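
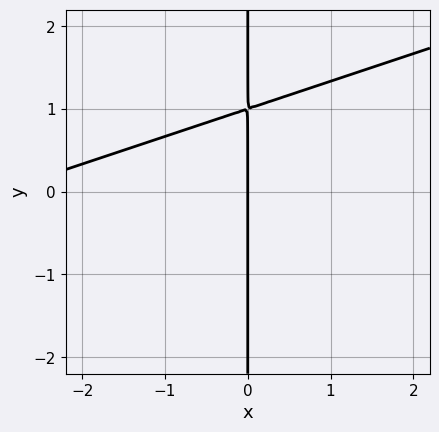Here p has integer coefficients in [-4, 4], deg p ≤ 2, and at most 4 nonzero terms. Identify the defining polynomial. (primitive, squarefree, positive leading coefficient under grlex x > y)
x^2 - 3*x*y + 3*x

(a) Degree: a generic line meets the curve in up to 2 points, so deg p = 2.
(b) Observable constraints: the visible y-axis segment lies entirely on the curve; it crosses the x-axis at the gridline x = 0.
(c) The integer polynomial consistent with all of this is the stated p.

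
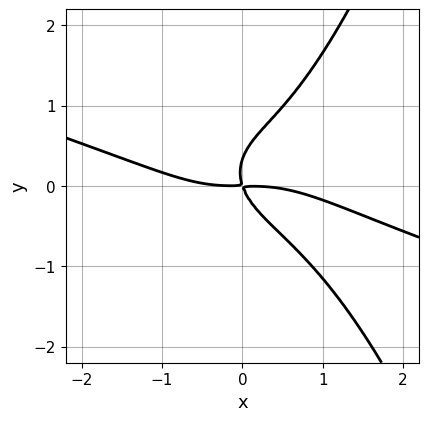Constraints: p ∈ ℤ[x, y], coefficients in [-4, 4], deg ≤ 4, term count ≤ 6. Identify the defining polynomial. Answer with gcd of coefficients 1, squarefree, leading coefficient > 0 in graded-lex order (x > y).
Degree: a generic line meets the curve in up to 4 points, so deg p = 4.
Matching integer coefficients to the picture gives p.

x^4 + 3*x^3*y - 3*y^3 + 3*x*y + y^2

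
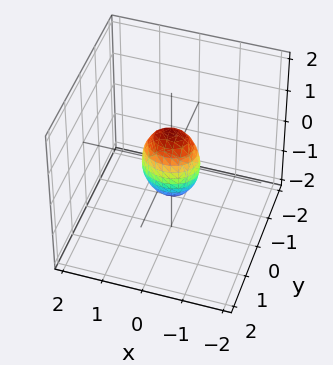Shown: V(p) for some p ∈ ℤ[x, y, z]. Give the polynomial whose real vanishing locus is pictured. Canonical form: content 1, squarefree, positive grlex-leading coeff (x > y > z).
2*x^2 + 3*y^2 + z^2 - 1

First, degree: bounded and convex; a quadric, so deg p = 2.
Then, symmetries: mirror symmetry x ↦ −x ⇒ only even powers of x; the z ↦ −z reflection is a symmetry, so z appears only in even powers; the y ↦ −y reflection is a symmetry, so y appears only in even powers.
Next, reading off the gridlines: the z-axis gridline crossings are at z ∈ {-1, 1}.
Finally, the integer polynomial consistent with all of this is the stated p.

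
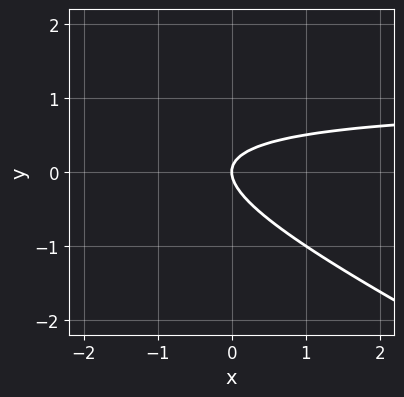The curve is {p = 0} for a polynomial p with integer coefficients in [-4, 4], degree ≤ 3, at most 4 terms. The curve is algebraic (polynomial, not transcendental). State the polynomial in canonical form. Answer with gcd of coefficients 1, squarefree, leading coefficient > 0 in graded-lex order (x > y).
First, deg p = 2.
Then, from the axis intercepts and sections: one y-axis crossing is at y = 0; it meets the x-axis at x = 0 (among the integer gridlines).
Finally, solving for integer coefficients yields p as stated.

x*y + 2*y^2 - x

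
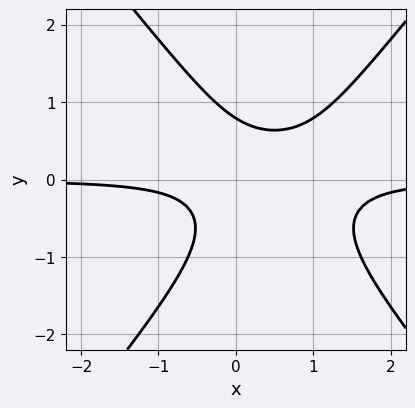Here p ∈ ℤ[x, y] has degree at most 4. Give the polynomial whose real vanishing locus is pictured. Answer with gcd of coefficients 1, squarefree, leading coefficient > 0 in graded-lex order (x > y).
3*x^2*y - 2*y^3 - 3*x*y + 1

First, the degree is 3 — no degree-2 curve has this shape.
Then, against the integer gridlines: no x-intercept at any integer in the box.
Finally, fitting integer coefficients to these (and the overall shape) gives p.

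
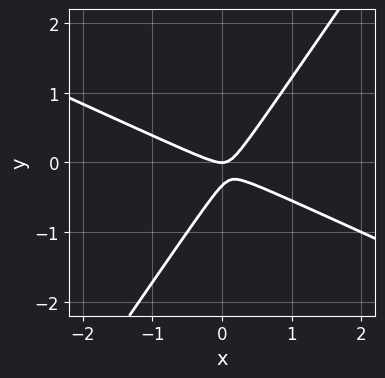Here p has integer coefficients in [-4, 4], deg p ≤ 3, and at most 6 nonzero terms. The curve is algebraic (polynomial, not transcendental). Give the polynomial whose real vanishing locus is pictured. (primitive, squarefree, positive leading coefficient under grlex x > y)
(a) The degree is 2 — no degree-1 curve has this shape.
(b) Checking where it meets the axes: one y-axis crossing is at y = 0; it crosses the x-axis at the gridline x = 0.
(c) Solving for integer coefficients yields p as stated.

2*x^2 + 3*x*y - 3*y^2 - y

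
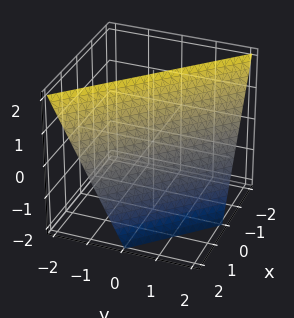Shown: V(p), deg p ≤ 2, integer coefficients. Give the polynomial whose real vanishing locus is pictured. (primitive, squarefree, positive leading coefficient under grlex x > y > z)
(a) The degree is 1 — the surface is flat (a plane).
(b) Reading off the gridlines: it crosses the x-axis at the gridline x = 1; it meets the y-axis at y = 1 (among the integer gridlines).
(c) These observations pin down the coefficients.

2*x + 2*y + z - 2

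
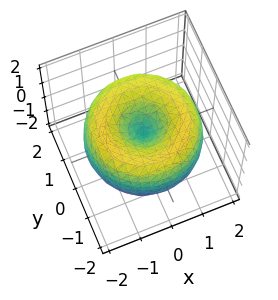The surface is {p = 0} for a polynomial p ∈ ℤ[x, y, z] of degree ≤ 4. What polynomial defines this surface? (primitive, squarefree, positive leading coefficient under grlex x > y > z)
First, deg p = 4.
Next, by symmetry, the z-axis is an axis of rotation, so x and y enter only as x² + y².
Then, observable constraints: one x-axis crossing is at x = 0; it meets the z-axis at z = 0 (among the integer gridlines); it crosses the y-axis at the gridline y = 0; a circular section at z = -1 has radius exactly 1.
Finally, solving for integer coefficients yields p as stated.

x^4 + 2*x^2*y^2 + y^4 - 3*x^2 - 3*y^2 + 2*z^2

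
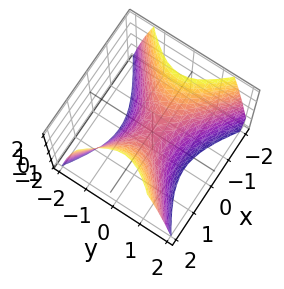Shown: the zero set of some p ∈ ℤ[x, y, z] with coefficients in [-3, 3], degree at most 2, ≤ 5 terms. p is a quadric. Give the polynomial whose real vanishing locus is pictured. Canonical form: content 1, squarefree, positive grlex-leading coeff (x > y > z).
First, the degree is 2 — a saddle surface; a quadric.
Then, symmetries: it's symmetric under y → −y, forcing even powers of y; it's symmetric under x → −x, forcing even powers of x.
Then, from the axis intercepts and sections: it meets the x-axis at x = 0 (among the integer gridlines); it crosses the y-axis at the gridline y = 0; it crosses the z-axis at the gridline z = 0.
Finally, the integer polynomial consistent with all of this is the stated p.

2*x^2 - 3*y^2 - 2*z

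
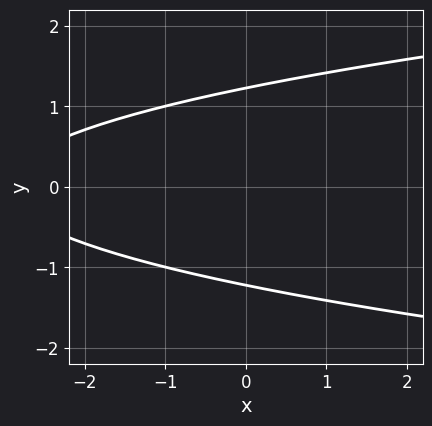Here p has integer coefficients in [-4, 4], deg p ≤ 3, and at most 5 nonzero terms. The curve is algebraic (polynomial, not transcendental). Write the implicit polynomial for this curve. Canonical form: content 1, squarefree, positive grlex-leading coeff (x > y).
(a) The degree is 2 — the shape is more complex than any degree-1 curve.
(b) Symmetries: it's symmetric under y → −y, forcing even powers of y.
(c) Reading off the gridlines: no x-intercept at any integer in the box.
(d) Putting this together gives p.

2*y^2 - x - 3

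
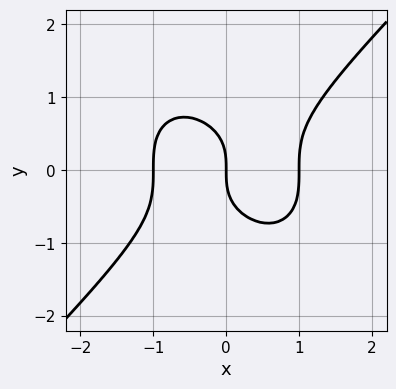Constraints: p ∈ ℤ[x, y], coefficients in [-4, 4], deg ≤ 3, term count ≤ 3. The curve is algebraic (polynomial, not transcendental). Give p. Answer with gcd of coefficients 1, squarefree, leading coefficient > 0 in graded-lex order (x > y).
x^3 - y^3 - x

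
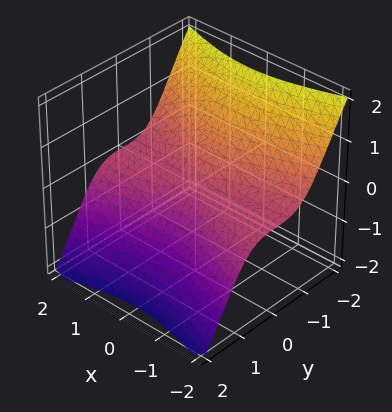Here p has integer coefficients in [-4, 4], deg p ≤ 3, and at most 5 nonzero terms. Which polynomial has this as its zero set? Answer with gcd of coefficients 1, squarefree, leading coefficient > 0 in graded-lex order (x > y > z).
First, the degree is 3 — the shape is more complex than any degree-2 surface.
Next, checking where it meets the axes: every point of the x-axis in the box is on the surface; one y-axis crossing is at y = 0; one z-axis crossing is at z = 0.
Finally, these observations pin down the coefficients.

x^2*z + 2*y^3 + z^3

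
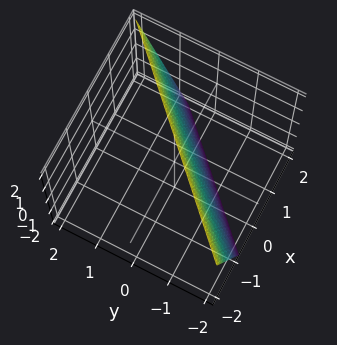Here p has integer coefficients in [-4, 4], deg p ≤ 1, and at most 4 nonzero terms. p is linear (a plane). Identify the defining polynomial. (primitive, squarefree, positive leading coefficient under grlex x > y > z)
3*x - 3*y + z - 2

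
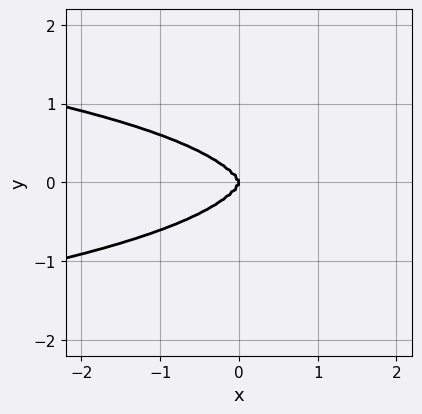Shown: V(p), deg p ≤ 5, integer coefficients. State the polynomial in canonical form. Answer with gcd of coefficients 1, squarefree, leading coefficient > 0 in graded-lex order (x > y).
First, the degree is 4 — no degree-3 curve has this shape.
Then, symmetries: the y ↦ −y reflection is a symmetry, so y appears only in even powers.
Then, reading off the gridlines: one y-axis crossing is at y = 0; it crosses the x-axis at the gridline x = 0.
Finally, putting this together gives p.

2*x^2*y^2 + 2*y^4 + x^3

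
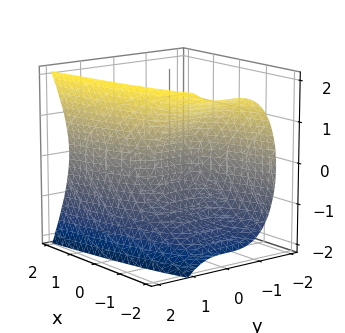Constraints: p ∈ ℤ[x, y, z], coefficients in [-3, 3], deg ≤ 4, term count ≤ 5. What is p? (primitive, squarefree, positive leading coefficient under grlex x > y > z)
2*y^3 - 2*z^2 - 3*x

First, the degree is 3 — a generic line meets the surface in up to 3 points.
Then, from the visible intercepts: it crosses the z-axis at the gridline z = 0; it meets the y-axis at y = 0 (among the integer gridlines).
Finally, together with the visible shape, these determine p as stated.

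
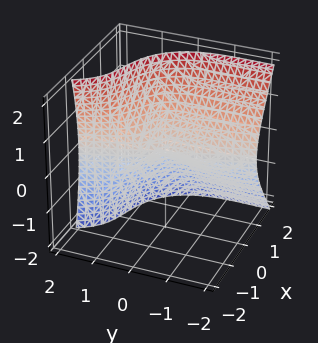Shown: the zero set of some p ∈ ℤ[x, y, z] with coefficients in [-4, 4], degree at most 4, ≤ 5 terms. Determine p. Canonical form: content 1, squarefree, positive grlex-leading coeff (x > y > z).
3*x^3 + 3*x*y^2 + y^3 + 2*y*z^2 - 3*z^2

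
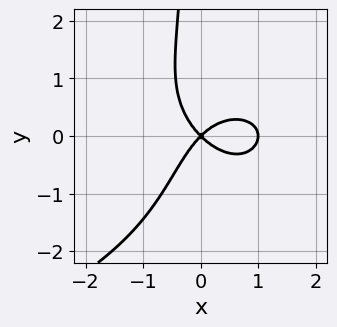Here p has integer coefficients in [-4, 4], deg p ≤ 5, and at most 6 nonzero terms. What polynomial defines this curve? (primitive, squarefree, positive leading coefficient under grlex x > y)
2*x*y^3 + 3*x^3 + 3*x*y^2 - 3*x^2 + 3*y^2

Degree: a generic line meets the curve in up to 4 points, so deg p = 4.
Checking where it meets the axes: the x-axis gridline crossings are at x ∈ {0, 1}; it meets the y-axis at y = 0 (among the integer gridlines).
These observations pin down the coefficients.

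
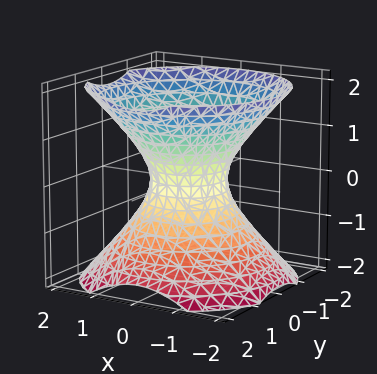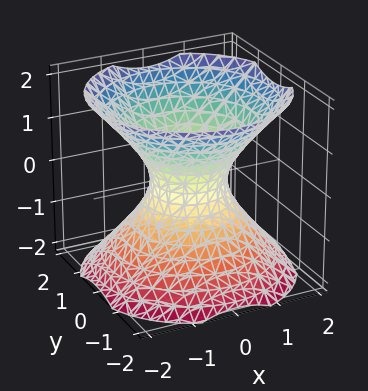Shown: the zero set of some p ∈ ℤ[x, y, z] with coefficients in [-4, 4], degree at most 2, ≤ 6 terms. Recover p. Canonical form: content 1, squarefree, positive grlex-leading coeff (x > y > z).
(a) deg p = 2. An hourglass — one-sheet hyperboloid; a quadric.
(b) Symmetry: every cross-section ⟂ z is a circle, so x, y appear only via x² + y²; the z ↦ −z reflection is a symmetry, so z appears only in even powers.
(c) Against the integer gridlines: the surface avoids every integer z-axis point in the box; a circular section at z = -1 has radius between 1 and 2.
(d) The integer polynomial consistent with all of this is the stated p.

3*x^2 + 3*y^2 - 3*z^2 - 2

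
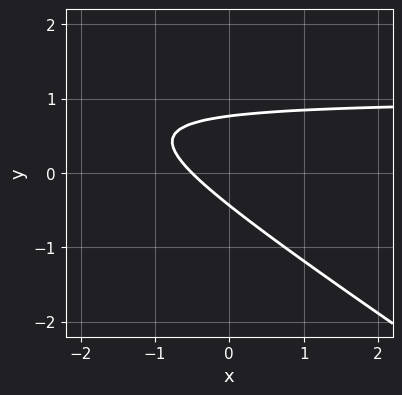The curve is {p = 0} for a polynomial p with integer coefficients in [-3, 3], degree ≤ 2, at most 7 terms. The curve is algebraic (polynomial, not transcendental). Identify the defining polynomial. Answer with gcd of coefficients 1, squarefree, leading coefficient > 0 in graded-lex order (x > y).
2*x*y + 3*y^2 - 2*x - y - 1

First, deg p = 2.
Finally, matching integer coefficients to the picture gives p.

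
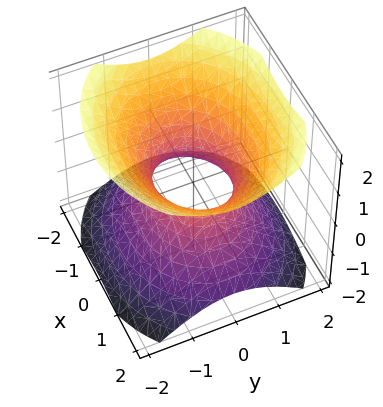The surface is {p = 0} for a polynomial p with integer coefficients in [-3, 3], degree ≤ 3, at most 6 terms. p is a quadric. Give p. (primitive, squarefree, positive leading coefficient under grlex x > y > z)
2*x^2 + 3*y^2 - 3*z^2 - 2

First, deg p = 2.
Then, symmetries: it's symmetric under z → −z, forcing even powers of z; mirror symmetry x ↦ −x ⇒ only even powers of x; the y ↦ −y reflection is a symmetry, so y appears only in even powers.
Next, from the visible intercepts: the x-axis gridline crossings are at x ∈ {-1, 1}; no z-intercept at any integer in the box.
Finally, together with the visible shape, these determine p as stated.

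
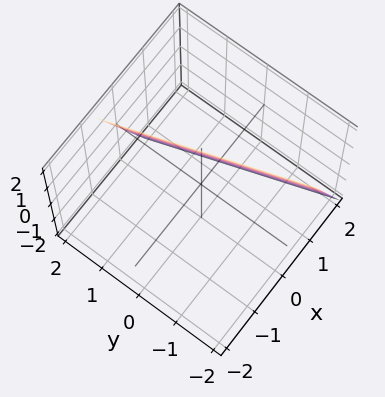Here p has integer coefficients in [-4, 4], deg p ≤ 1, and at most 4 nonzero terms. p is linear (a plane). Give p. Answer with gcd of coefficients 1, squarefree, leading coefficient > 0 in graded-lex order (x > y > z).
3*x + y + z - 2

First, deg p = 1. The surface is flat (a plane).
Next, from the axis intercepts and sections: it crosses the y-axis at the gridline y = 2; it meets the z-axis at z = 2 (among the integer gridlines).
Finally, these observations pin down the coefficients.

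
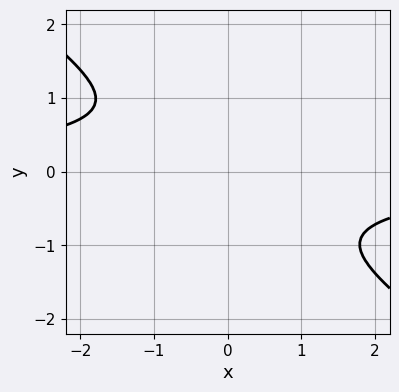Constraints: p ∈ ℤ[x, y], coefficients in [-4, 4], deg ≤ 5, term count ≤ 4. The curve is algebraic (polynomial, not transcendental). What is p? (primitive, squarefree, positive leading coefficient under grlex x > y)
deg p = 4. The shape is more complex than any degree-3 curve.
Reading off the gridlines: the curve avoids every integer x-axis point in the box; it misses every integer gridline on the y-axis.
Solving for integer coefficients yields p as stated.

x^2*y^2 - x*y^3 - 3*y^4 - 2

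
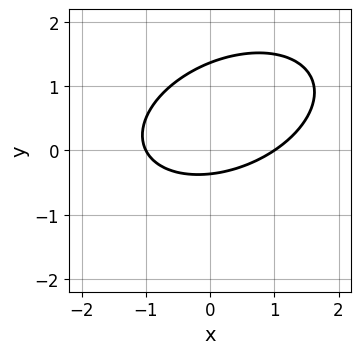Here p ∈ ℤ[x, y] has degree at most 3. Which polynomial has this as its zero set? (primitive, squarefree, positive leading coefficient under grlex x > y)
x^2 - x*y + 2*y^2 - 2*y - 1

(a) deg p = 2. The shape is more complex than any degree-1 curve.
(b) Against the integer gridlines: among the integer gridlines, it crosses the x-axis at x ∈ {-1, 1}.
(c) Solving for integer coefficients yields p as stated.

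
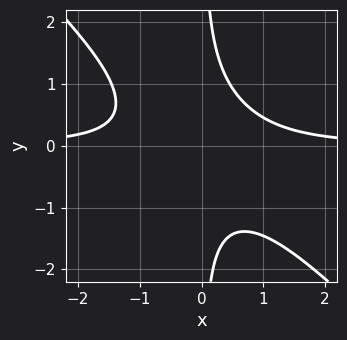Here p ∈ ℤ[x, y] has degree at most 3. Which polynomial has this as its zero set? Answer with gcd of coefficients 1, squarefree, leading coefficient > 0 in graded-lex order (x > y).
3*x^2*y + 3*x*y^2 - 2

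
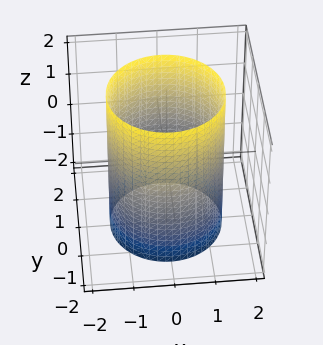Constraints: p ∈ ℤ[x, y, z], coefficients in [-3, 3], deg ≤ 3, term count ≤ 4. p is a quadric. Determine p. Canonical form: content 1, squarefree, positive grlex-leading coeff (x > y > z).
1. Degree: constant cross-section along one axis; a quadric, so deg p = 2.
2. By symmetry, the z-axis is an axis of rotation, so x and y enter only as x² + y²; mirror symmetry z ↦ −z ⇒ only even powers of z.
3. From the visible intercepts: no z-intercept at any integer in the box; a circular section at z = -1 has radius between 1 and 2.
4. Putting this together gives p.

x^2 + y^2 - 2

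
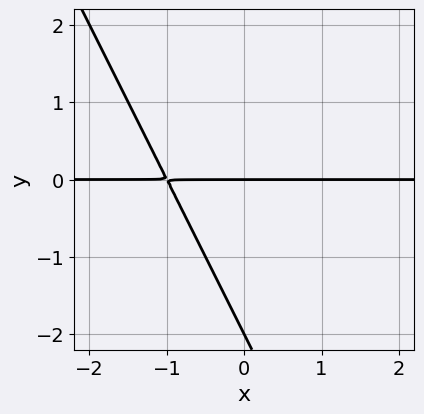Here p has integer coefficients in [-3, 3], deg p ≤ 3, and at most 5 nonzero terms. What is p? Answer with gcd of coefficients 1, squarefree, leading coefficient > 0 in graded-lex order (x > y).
1. deg p = 2.
2. Reading off the gridlines: the visible x-axis segment lies entirely on the curve; the y-axis gridline crossings are at y ∈ {-2, 0}.
3. Solving for integer coefficients yields p as stated.

2*x*y + y^2 + 2*y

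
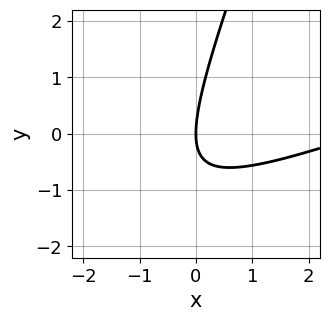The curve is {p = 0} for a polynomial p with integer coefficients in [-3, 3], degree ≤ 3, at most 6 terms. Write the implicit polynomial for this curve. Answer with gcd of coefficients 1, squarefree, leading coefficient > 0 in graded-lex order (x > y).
1. deg p = 2.
2. From the axis intercepts and sections: it crosses the x-axis at the gridline x = 0; it meets the y-axis at y = 0 (among the integer gridlines).
3. These observations pin down the coefficients.

x^2 - 3*x*y + y^2 - 3*x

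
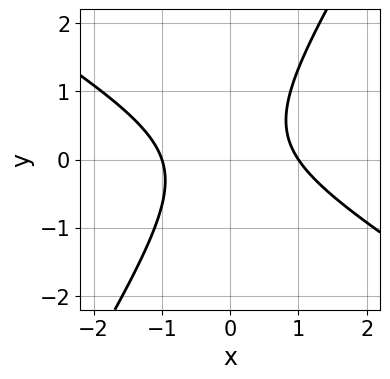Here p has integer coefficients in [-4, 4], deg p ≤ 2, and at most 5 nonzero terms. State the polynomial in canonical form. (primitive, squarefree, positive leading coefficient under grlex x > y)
deg p = 2. No degree-1 curve has this shape.
Reading off the gridlines: among the integer gridlines, it crosses the x-axis at x ∈ {-1, 1}; no y-intercept at any integer in the box.
Matching integer coefficients to the picture gives p.

3*x^2 + 3*x*y - 3*y^2 + y - 3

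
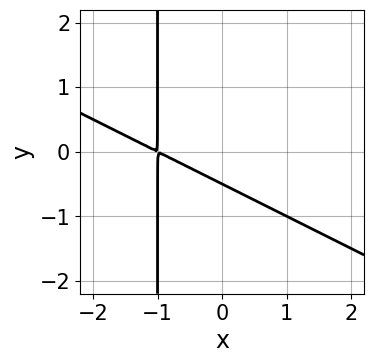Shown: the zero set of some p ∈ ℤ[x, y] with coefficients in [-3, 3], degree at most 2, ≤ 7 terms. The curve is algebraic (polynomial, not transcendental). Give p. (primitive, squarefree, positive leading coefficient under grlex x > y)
x^2 + 2*x*y + 2*x + 2*y + 1

deg p = 2. No degree-1 curve has this shape.
The integer polynomial consistent with all of this is the stated p.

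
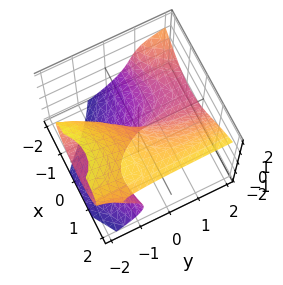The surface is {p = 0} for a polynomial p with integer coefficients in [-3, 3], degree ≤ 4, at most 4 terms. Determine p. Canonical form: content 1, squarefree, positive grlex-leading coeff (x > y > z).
(a) Degree: no degree-2 surface has this shape, so deg p = 3.
(b) From the axis intercepts and sections: one z-axis crossing is at z = 0; the visible y-axis segment lies entirely on the surface; it meets the x-axis at x = 0 (among the integer gridlines).
(c) Assembling these constraints gives the stated polynomial.

x^2*y - z^3 - 2*y*z + 2*x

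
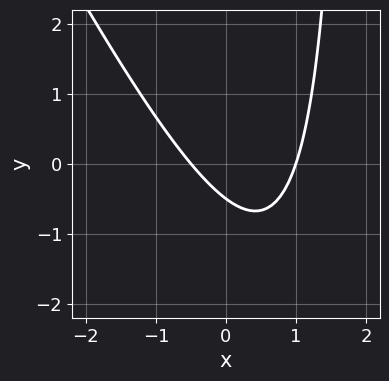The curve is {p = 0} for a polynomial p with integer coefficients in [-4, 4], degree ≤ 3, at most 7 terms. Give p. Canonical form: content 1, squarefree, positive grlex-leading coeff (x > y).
The degree is 2 — no degree-1 curve has this shape.
Checking where it meets the axes: it crosses the x-axis at the gridline x = 1.
Putting this together gives p.

2*x^2 + x*y - x - 2*y - 1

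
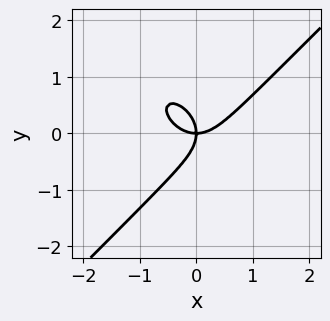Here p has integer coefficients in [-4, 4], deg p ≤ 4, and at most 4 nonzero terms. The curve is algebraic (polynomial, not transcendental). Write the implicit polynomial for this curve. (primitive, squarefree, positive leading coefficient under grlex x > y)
x^3 - y^3 - x*y

First, the degree is 3 — no degree-2 curve has this shape.
Then, reading off the gridlines: it meets the x-axis at x = 0 (among the integer gridlines); one y-axis crossing is at y = 0.
Finally, assembling these constraints gives the stated polynomial.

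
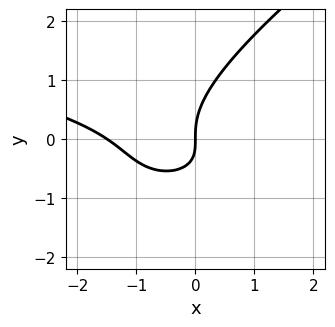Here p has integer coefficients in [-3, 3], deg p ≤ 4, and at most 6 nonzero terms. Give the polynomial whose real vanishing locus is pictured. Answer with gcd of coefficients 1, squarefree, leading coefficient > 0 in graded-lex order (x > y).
First, degree: the shape is more complex than any degree-2 curve, so deg p = 3.
Then, reading off the gridlines: one x-axis crossing is at x = 0; it meets the y-axis at y = 0 (among the integer gridlines).
Finally, putting this together gives p.

2*x*y^2 - 3*y^3 + 2*x^2 + 3*x*y + 3*x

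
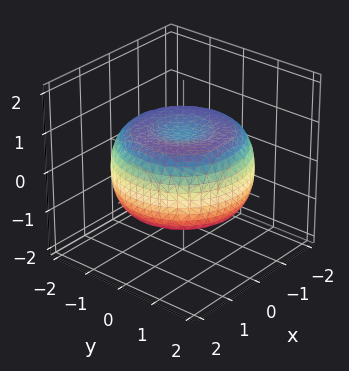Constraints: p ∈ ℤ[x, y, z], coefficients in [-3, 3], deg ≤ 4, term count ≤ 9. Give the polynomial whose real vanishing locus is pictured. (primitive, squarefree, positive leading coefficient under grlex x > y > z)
(a) The degree is 4 — a generic line meets the surface in up to 4 points.
(b) Symmetries: rotational symmetry about the z-axis ⇒ p depends on x, y only through x² + y².
(c) From the axis intercepts and sections: a circular section at z = -1 has radius exactly 1.
(d) Matching integer coefficients to the picture gives p.

x^4 + 2*x^2*y^2 + y^4 - 2*x^2 - 2*y^2 + 3*z^2 - 2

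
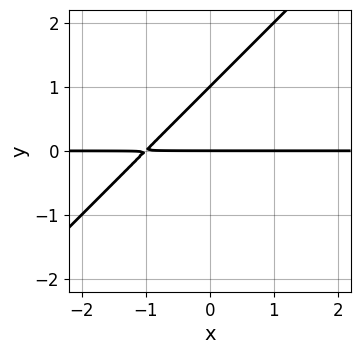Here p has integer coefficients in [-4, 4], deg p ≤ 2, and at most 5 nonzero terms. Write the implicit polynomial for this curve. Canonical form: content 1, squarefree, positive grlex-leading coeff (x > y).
x*y - y^2 + y

First, degree: a generic line meets the curve in up to 2 points, so deg p = 2.
Then, observable constraints: every point of the x-axis in the box is on the curve; among the integer gridlines, it crosses the y-axis at y ∈ {0, 1}.
Finally, assembling these constraints gives the stated polynomial.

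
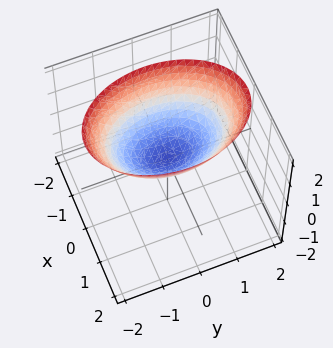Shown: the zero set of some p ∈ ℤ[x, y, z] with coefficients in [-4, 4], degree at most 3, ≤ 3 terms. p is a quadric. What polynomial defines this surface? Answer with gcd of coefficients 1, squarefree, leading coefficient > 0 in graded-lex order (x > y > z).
2*x^2 + y^2 - 2*z

(a) deg p = 2. A single bowl opening along one axis; a quadric.
(b) Symmetries: mirror symmetry y ↦ −y ⇒ only even powers of y; the x ↦ −x reflection is a symmetry, so x appears only in even powers.
(c) Reading off the gridlines: it meets the x-axis at x = 0 (among the integer gridlines); one y-axis crossing is at y = 0; it meets the z-axis at z = 0 (among the integer gridlines).
(d) These observations pin down the coefficients.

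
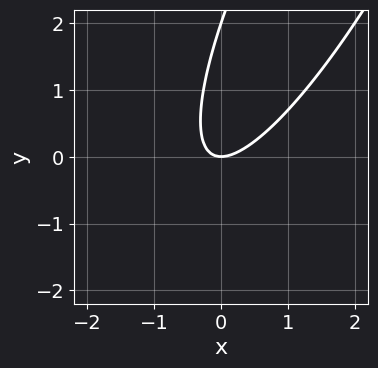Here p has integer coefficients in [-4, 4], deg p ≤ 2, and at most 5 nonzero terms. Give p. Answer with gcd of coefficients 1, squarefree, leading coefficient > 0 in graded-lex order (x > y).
3*x^2 - 3*x*y + y^2 - 2*y

(a) The degree is 2 — a generic line meets the curve in up to 2 points.
(b) Against the integer gridlines: among the integer gridlines, it crosses the y-axis at y ∈ {0, 2}; it meets the x-axis at x = 0 (among the integer gridlines).
(c) Putting this together gives p.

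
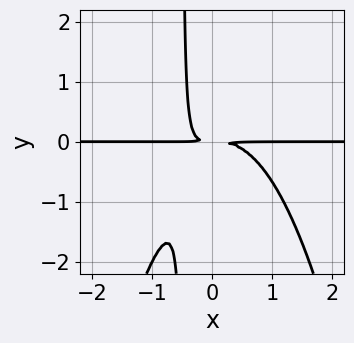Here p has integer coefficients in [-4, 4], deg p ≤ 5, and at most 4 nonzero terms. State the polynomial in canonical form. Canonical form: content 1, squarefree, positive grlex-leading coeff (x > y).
First, degree: a generic line meets the curve in up to 4 points, so deg p = 4.
Next, observable constraints: the visible x-axis segment lies entirely on the curve.
Finally, together with the visible shape, these determine p as stated.

2*x^3*y + 2*x*y^2 + y^2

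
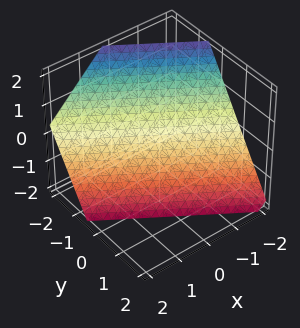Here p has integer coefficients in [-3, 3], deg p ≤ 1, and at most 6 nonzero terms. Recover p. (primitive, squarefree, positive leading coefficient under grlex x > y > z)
First, the degree is 1 — the surface is flat (a plane).
Next, observable constraints: one x-axis crossing is at x = -1; it meets the z-axis at z = -1 (among the integer gridlines).
Finally, these observations pin down the coefficients.

2*x + 3*y + 2*z + 2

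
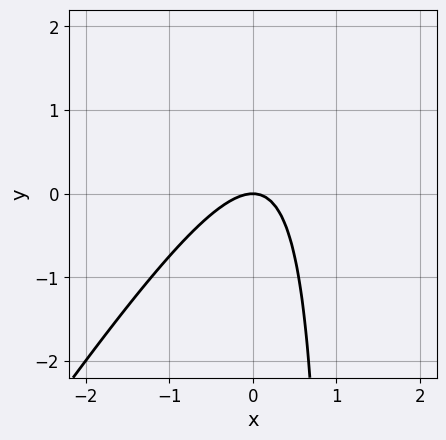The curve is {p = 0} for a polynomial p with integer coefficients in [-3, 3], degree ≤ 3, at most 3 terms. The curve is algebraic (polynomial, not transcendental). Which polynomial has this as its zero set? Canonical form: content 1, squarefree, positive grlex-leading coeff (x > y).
3*x^2 - 2*x*y + 2*y

First, the degree is 2 — no degree-1 curve has this shape.
Next, observable constraints: it crosses the x-axis at the gridline x = 0; one y-axis crossing is at y = 0.
Finally, fitting integer coefficients to these (and the overall shape) gives p.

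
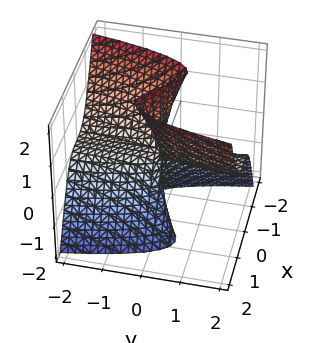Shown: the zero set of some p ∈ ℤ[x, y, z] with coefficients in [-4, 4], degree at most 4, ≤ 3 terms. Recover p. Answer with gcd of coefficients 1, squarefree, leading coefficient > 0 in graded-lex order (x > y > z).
3*x^3 - x*z^2 - 2*y*z

1. deg p = 3.
2. Reading off the gridlines: one x-axis crossing is at x = 0; the visible z-axis segment lies entirely on the surface.
3. Assembling these constraints gives the stated polynomial.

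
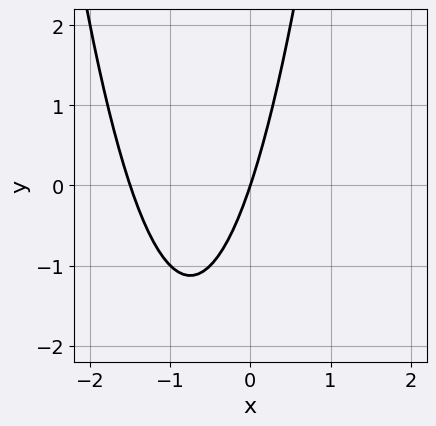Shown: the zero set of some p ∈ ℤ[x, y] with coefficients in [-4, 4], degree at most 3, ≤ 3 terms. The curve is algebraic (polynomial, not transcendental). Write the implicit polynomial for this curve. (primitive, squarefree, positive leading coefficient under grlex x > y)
2*x^2 + 3*x - y

First, the degree is 2 — the shape is more complex than any degree-1 curve.
Then, checking where it meets the axes: one y-axis crossing is at y = 0; it crosses the x-axis at the gridline x = 0.
Finally, fitting integer coefficients to these (and the overall shape) gives p.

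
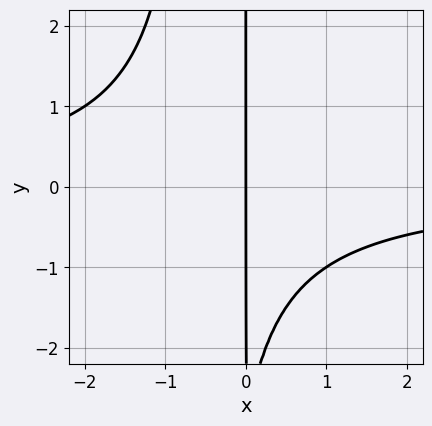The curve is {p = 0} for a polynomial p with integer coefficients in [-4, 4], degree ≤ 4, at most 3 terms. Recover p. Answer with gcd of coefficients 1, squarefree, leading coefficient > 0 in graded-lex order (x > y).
1. The degree is 3 — no degree-2 curve has this shape.
2. From the axis intercepts and sections: every point of the y-axis in the box is on the curve; one x-axis crossing is at x = 0.
3. Assembling these constraints gives the stated polynomial.

2*x^2*y + x*y + 3*x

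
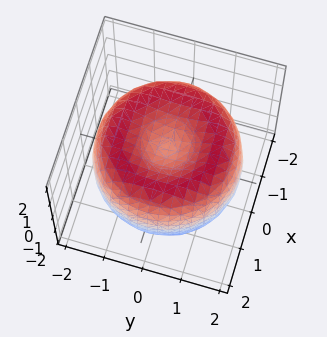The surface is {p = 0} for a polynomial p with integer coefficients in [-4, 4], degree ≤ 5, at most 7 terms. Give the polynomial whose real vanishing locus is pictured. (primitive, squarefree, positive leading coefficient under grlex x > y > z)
deg p = 4. The shape is more complex than any degree-3 surface.
Symmetry: every cross-section ⟂ z is a circle, so x, y appear only via x² + y².
Checking where it meets the axes: a circular section at z = -1 has radius between 0 and 1.
Assembling these constraints gives the stated polynomial.

x^4 + 2*x^2*y^2 + y^4 - 3*x^2 - 3*y^2 + 2*z^2 - 1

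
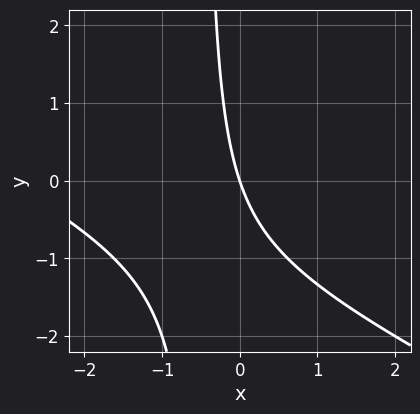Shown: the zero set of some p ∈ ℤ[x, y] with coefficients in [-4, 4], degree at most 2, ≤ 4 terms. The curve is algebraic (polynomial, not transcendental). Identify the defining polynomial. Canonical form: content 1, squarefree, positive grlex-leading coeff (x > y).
(a) The degree is 2 — a generic line meets the curve in up to 2 points.
(b) Observable constraints: it meets the x-axis at x = 0 (among the integer gridlines); it meets the y-axis at y = 0 (among the integer gridlines).
(c) The integer polynomial consistent with all of this is the stated p.

x^2 + 2*x*y + 3*x + y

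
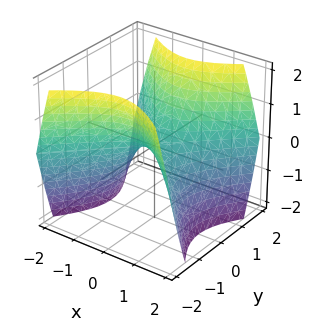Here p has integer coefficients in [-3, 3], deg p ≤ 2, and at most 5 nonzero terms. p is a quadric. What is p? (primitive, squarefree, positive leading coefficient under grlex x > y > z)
Degree: a hyperbolic paraboloid; a quadric, so deg p = 2.
Symmetries: the y ↦ −y reflection is a symmetry, so y appears only in even powers; mirror symmetry x ↦ −x ⇒ only even powers of x.
Observable constraints: one z-axis crossing is at z = 0; it crosses the x-axis at the gridline x = 0; it crosses the y-axis at the gridline y = 0.
Solving for integer coefficients yields p as stated.

x^2 - y^2 + z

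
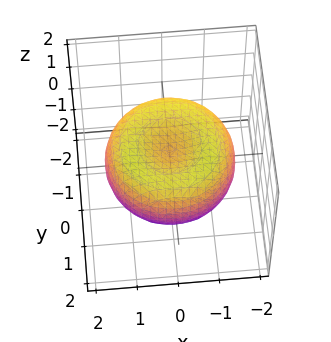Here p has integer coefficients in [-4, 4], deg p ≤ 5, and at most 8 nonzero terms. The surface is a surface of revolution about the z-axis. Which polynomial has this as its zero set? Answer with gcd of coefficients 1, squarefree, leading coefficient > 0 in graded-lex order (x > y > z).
x^4 + 2*x^2*y^2 + y^4 - 2*x^2 - 2*y^2 + 3*z^2 - 1

First, deg p = 4.
Then, symmetries: the surface is invariant under rotation about z: p = q(x² + y², z).
Then, from the visible intercepts: a circular section at z = 0 has radius between 1 and 2.
Finally, assembling these constraints gives the stated polynomial.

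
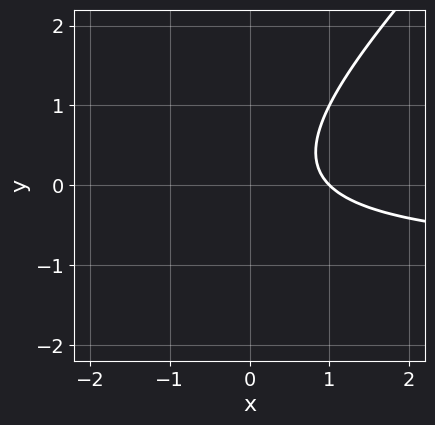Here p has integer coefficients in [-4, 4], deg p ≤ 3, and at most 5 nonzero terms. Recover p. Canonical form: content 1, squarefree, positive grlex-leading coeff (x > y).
1. deg p = 2. No degree-1 curve has this shape.
2. Checking where it meets the axes: no y-intercept at any integer in the box; one x-axis crossing is at x = 1.
3. Fitting integer coefficients to these (and the overall shape) gives p.

x*y - y^2 + x - 1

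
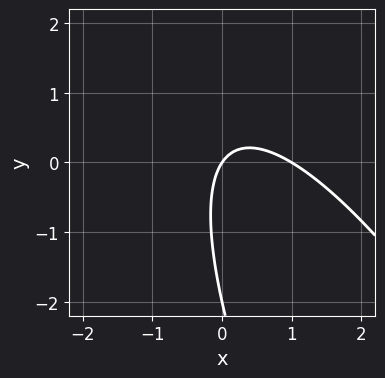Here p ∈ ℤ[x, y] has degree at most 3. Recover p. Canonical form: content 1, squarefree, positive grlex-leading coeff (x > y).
3*x^2 + 3*x*y + y^2 - 3*x + 2*y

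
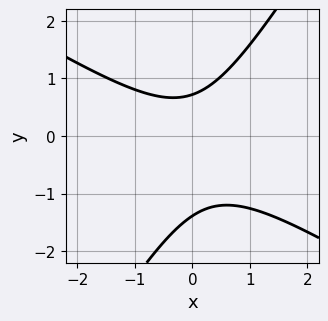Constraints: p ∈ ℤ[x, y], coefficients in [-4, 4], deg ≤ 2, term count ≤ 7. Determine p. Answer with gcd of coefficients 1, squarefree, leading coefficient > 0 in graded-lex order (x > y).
(a) deg p = 2. The shape is more complex than any degree-1 curve.
(b) From the axis intercepts and sections: no x-intercept at any integer in the box.
(c) Together with the visible shape, these determine p as stated.

3*x^2 + 3*x*y - 3*y^2 - 2*y + 3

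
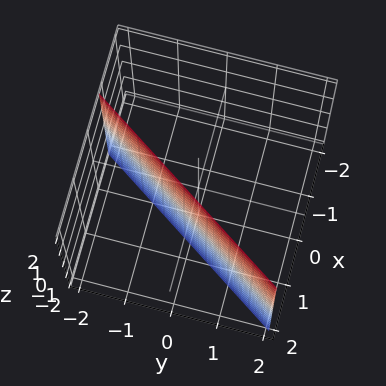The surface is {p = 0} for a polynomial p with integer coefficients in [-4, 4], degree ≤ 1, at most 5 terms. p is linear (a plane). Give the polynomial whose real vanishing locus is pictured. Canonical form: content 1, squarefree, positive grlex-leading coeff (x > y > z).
3*x - 2*y - 2

(a) The degree is 1 — every cross-section is a straight line — this is a plane.
(b) From the visible intercepts: it misses every integer gridline on the z-axis; it meets the y-axis at y = -1 (among the integer gridlines).
(c) The integer polynomial consistent with all of this is the stated p.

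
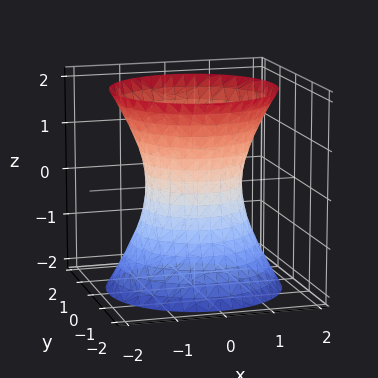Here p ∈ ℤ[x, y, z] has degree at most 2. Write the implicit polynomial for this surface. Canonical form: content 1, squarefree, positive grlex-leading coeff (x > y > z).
2*x^2 + 2*y^2 - z^2 - 2

Degree: a generic line meets the surface in up to 2 points, so deg p = 2.
By symmetry, the z-axis is an axis of rotation, so x and y enter only as x² + y².
Against the integer gridlines: a circular section at z = 0 has radius exactly 1; the y-axis gridline crossings are at y ∈ {-1, 1}.
Matching integer coefficients to the picture gives p. Check: (-1, 0, 0) on the x-axis lies on the surface, and p(-1, 0, 0) = 0. ✓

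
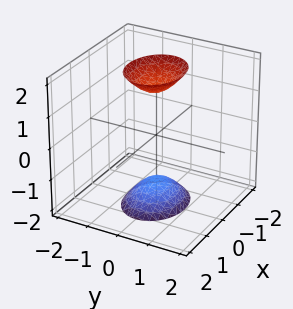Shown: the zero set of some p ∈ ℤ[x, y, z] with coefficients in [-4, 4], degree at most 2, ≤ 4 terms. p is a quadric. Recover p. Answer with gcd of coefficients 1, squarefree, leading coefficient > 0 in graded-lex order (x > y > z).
1. I count 2 distinct pieces. Treating them together as one polynomial.
2. deg p = 2. Two sheets facing apart; a quadric.
3. Symmetries: it's symmetric under z → −z, forcing even powers of z; it's symmetric under y → −y, forcing even powers of y; the x ↦ −x reflection is a symmetry, so x appears only in even powers.
4. Observable constraints: the surface avoids every integer y-axis point in the box; no x-intercept at any integer in the box.
5. The integer polynomial consistent with all of this is the stated p.

2*x^2 + 3*y^2 - z^2 + 2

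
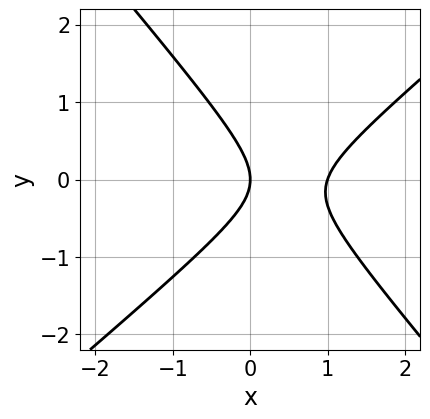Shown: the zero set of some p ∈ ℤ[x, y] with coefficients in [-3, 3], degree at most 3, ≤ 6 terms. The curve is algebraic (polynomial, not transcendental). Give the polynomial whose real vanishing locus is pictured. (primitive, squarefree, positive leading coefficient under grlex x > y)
The degree is 2 — the shape is more complex than any degree-1 curve.
From the visible intercepts: it crosses the y-axis at the gridline y = 0; the x-axis gridline crossings are at x ∈ {0, 1}.
Assembling these constraints gives the stated polynomial.

3*x^2 - x*y - 3*y^2 - 3*x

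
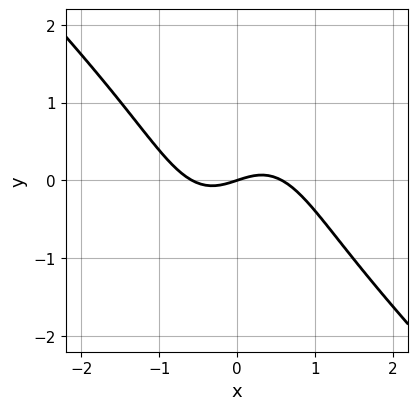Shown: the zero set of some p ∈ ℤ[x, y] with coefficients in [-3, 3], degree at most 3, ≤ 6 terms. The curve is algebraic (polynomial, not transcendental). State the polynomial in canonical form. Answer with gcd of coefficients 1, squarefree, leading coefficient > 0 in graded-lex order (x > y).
1. Degree: the shape is more complex than any degree-2 curve, so deg p = 3.
2. From the visible intercepts: it meets the y-axis at y = 0 (among the integer gridlines); it meets the x-axis at x = 0 (among the integer gridlines).
3. These observations pin down the coefficients.

3*x^3 + 2*x^2*y + y^3 - x + 3*y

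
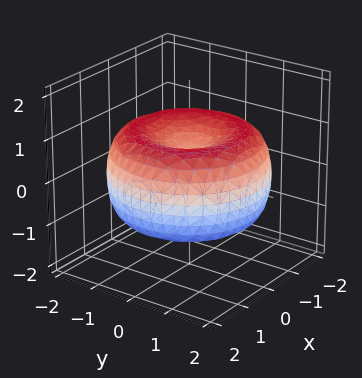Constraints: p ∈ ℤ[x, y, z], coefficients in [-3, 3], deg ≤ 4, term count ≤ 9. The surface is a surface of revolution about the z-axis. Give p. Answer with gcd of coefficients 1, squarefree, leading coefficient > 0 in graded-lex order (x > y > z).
x^4 + 2*x^2*y^2 + y^4 - 3*x^2 - 3*y^2 + 3*z^2 - 1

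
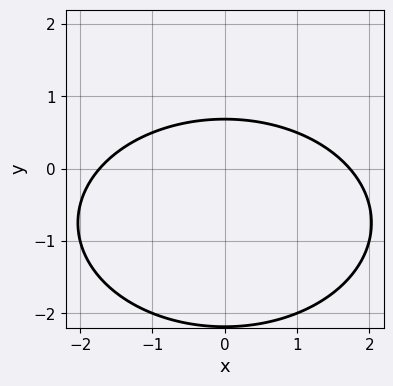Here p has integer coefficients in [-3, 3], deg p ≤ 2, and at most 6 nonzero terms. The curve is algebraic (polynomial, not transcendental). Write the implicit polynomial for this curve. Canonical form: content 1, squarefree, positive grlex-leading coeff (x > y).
x^2 + 2*y^2 + 3*y - 3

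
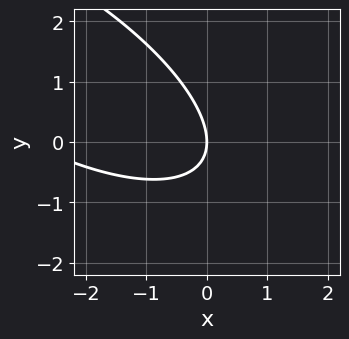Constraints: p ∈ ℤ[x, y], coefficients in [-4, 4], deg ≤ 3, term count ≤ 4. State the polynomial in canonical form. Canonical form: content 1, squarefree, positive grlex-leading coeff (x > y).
x^2 + 2*x*y + 2*y^2 + 3*x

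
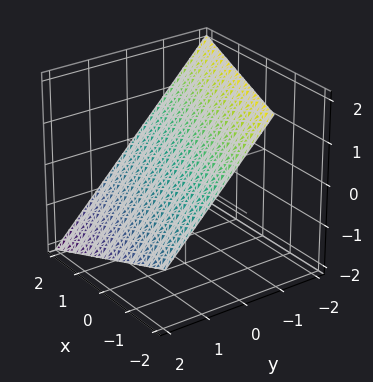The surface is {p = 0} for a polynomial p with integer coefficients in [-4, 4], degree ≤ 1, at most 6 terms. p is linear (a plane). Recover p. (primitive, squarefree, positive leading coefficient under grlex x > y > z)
x + 3*y + 3*z - 2

Degree: the surface is flat (a plane), so deg p = 1.
Reading off the gridlines: it meets the x-axis at x = 2 (among the integer gridlines).
These observations pin down the coefficients.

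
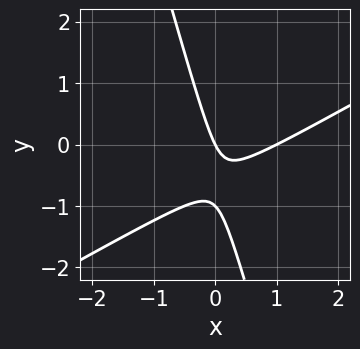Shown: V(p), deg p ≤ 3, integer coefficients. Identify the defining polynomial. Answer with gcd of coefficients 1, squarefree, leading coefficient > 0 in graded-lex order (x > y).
2*x^2 - 3*x*y - y^2 - 2*x - y

(a) Degree: the shape is more complex than any degree-1 curve, so deg p = 2.
(b) From the visible intercepts: the y-axis gridline crossings are at y ∈ {-1, 0}; among the integer gridlines, it crosses the x-axis at x ∈ {0, 1}.
(c) Together with the visible shape, these determine p as stated.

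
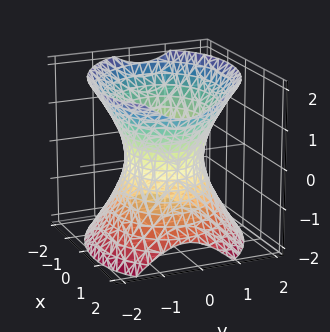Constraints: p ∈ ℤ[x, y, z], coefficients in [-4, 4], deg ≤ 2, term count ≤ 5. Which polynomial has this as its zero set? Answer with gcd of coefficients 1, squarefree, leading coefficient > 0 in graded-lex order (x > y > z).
First, the degree is 2 — the shape is more complex than any degree-1 surface.
Next, observable constraints: among the integer gridlines, it crosses the y-axis at y ∈ {-1, 1}; the surface avoids every integer z-axis point in the box.
Finally, these observations pin down the coefficients.

2*x^2 + x*y + 3*y^2 - 2*z^2 - 3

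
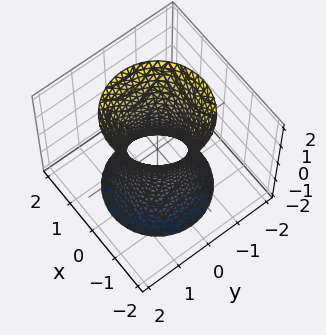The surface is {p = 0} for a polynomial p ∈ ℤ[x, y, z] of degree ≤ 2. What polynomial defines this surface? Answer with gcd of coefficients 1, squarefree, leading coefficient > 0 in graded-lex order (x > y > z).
1. The degree is 2 — the shape is more complex than any degree-1 surface.
2. Symmetries: the surface is invariant under rotation about z: p = q(x² + y², z).
3. Against the integer gridlines: a circular section at z = 0 has radius between 0 and 1; the surface avoids every integer z-axis point in the box.
4. Assembling these constraints gives the stated polynomial.

3*x^2 + 3*y^2 - z^2 - 2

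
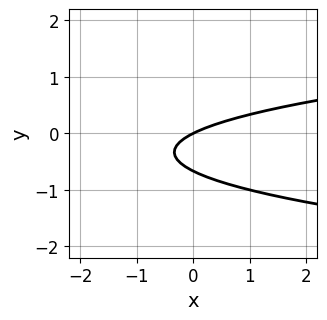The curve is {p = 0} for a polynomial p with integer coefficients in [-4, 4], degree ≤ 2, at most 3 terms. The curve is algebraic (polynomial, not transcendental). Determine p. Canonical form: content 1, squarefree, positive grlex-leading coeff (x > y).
3*y^2 - x + 2*y

First, degree: no degree-1 curve has this shape, so deg p = 2.
Next, observable constraints: one y-axis crossing is at y = 0; one x-axis crossing is at x = 0.
Finally, these observations pin down the coefficients.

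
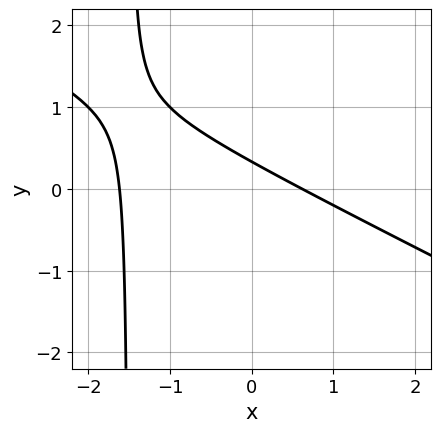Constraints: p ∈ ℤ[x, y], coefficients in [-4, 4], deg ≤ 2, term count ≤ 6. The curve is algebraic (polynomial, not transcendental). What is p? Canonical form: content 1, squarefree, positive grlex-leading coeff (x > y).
x^2 + 2*x*y + x + 3*y - 1

First, deg p = 2.
Finally, matching integer coefficients to the picture gives p.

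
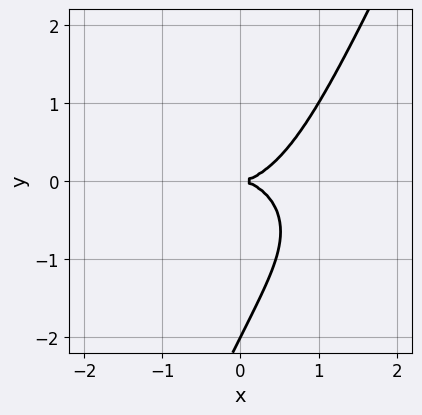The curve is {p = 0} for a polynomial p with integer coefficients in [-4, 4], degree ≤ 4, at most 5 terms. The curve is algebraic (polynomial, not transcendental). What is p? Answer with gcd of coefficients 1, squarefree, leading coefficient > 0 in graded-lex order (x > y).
x^3 + 2*x*y^2 - y^3 - 2*y^2

First, deg p = 3. The shape is more complex than any degree-2 curve.
Then, from the axis intercepts and sections: it crosses the x-axis at the gridline x = 0; the y-axis gridline crossings are at y ∈ {-2, 0}.
Finally, fitting integer coefficients to these (and the overall shape) gives p.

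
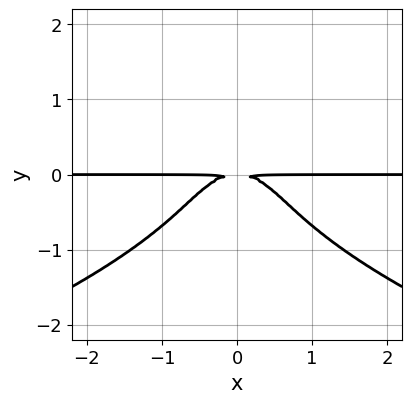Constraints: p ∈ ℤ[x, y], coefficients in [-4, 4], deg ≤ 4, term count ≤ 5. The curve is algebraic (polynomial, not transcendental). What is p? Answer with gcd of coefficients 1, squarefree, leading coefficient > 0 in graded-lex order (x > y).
(a) The degree is 4 — a generic line meets the curve in up to 4 points.
(b) Symmetries: mirror symmetry x ↦ −x ⇒ only even powers of x.
(c) Observable constraints: every point of the x-axis in the box is on the curve.
(d) These observations pin down the coefficients.

y^4 + x^2*y + y^2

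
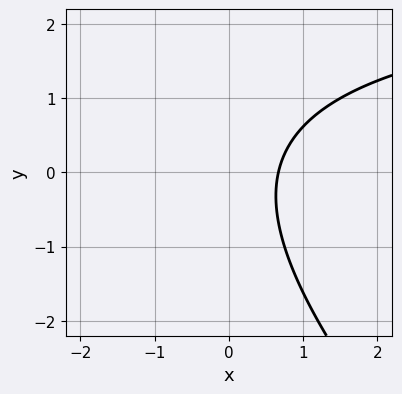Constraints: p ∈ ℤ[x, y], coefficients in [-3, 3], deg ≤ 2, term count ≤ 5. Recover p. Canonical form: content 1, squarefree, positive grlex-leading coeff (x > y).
(a) Degree: a generic line meets the curve in up to 2 points, so deg p = 2.
(b) From the axis intercepts and sections: the curve avoids every integer y-axis point in the box.
(c) Solving for integer coefficients yields p as stated.

x*y + y^2 - 3*x + 2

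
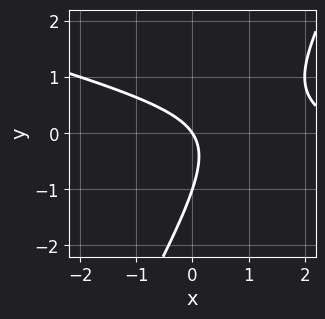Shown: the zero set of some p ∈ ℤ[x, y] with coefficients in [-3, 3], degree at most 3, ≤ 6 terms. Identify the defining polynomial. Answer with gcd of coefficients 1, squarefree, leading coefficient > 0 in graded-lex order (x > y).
x^2 + 3*x*y - 2*y^2 - 3*x - 2*y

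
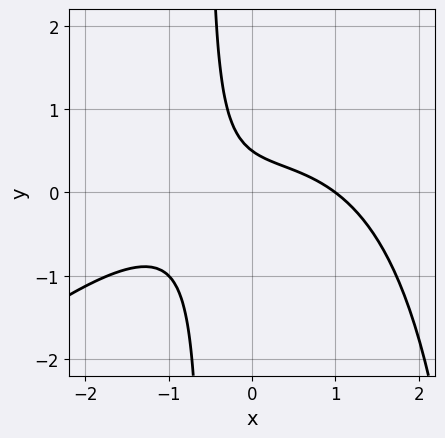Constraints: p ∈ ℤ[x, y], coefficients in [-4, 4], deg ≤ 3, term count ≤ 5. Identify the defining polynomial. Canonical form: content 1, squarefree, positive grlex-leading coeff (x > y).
x^3 - x^2*y + 3*x*y + 2*y - 1

(a) The degree is 3 — a generic line meets the curve in up to 3 points.
(b) Observable constraints: it crosses the x-axis at the gridline x = 1.
(c) Fitting integer coefficients to these (and the overall shape) gives p.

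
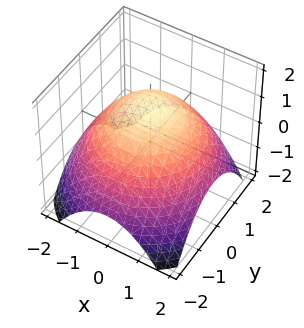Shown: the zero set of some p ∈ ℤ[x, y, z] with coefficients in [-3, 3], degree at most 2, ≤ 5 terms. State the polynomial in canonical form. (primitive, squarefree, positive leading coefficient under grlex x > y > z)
First, degree: no degree-1 surface has this shape, so deg p = 2.
Then, symmetries: the z-axis is an axis of rotation, so x and y enter only as x² + y².
Then, observable constraints: a circular section at z = 1 has radius exactly 1.
Finally, fitting integer coefficients to these (and the overall shape) gives p.

x^2 + y^2 + 2*z - 3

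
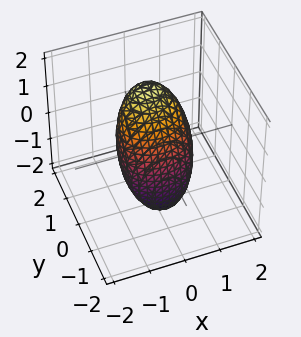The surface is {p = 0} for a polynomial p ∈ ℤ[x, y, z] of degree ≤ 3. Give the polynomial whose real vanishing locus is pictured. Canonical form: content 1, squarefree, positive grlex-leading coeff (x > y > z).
First, degree: no degree-1 surface has this shape, so deg p = 2.
Next, from the axis intercepts and sections: among the integer gridlines, it crosses the x-axis at x ∈ {-1, 1}.
Finally, fitting integer coefficients to these (and the overall shape) gives p.

2*x^2 + 3*y^2 - 2*y*z + z^2 - 2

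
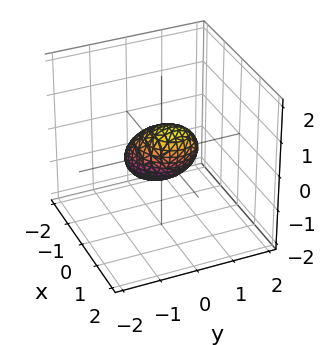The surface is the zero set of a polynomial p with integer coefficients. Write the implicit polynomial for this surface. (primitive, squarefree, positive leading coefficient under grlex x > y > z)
3*x^2 - x*y - 3*x*z + 3*y^2 + 3*z^2 - 2

1. The degree is 2 — the shape is more complex than any degree-1 surface.
2. Solving for integer coefficients yields p as stated.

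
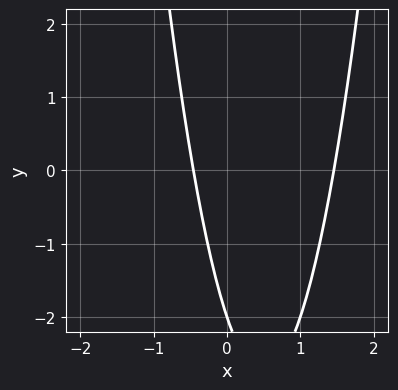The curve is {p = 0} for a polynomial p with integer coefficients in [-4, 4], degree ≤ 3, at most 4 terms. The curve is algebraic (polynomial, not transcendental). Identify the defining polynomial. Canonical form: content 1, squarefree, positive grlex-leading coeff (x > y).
deg p = 2. The shape is more complex than any degree-1 curve.
Against the integer gridlines: one y-axis crossing is at y = -2.
These observations pin down the coefficients.

3*x^2 - 3*x - y - 2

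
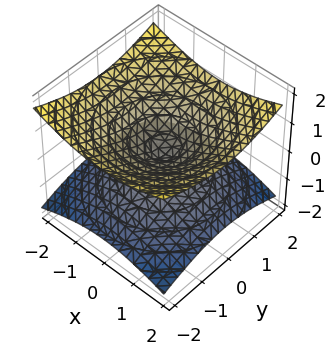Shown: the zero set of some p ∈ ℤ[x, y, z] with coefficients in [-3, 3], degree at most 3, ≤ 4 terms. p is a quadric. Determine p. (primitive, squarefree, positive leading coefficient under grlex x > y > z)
x^2 + y^2 - 3*z^2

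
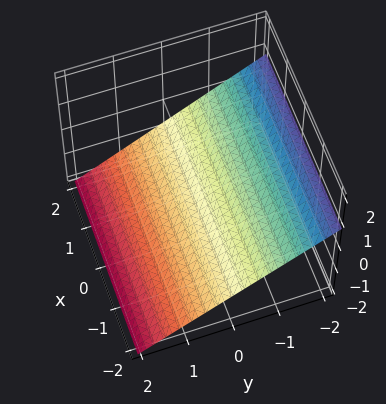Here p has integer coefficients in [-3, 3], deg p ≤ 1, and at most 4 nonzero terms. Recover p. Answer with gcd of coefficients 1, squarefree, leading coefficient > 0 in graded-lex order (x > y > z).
The degree is 1 — every cross-section is a straight line — this is a plane.
Against the integer gridlines: it misses every integer gridline on the x-axis; it crosses the y-axis at the gridline y = -1.
Fitting integer coefficients to these (and the overall shape) gives p.

2*y + 3*z + 2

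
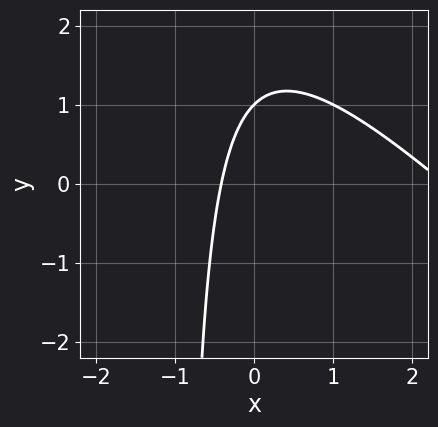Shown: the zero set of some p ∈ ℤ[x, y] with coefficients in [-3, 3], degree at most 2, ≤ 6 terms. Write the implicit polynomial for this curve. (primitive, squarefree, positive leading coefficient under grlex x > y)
(a) The degree is 2 — a generic line meets the curve in up to 2 points.
(b) Against the integer gridlines: it meets the y-axis at y = 1 (among the integer gridlines).
(c) The integer polynomial consistent with all of this is the stated p.

x^2 + x*y - 2*x + y - 1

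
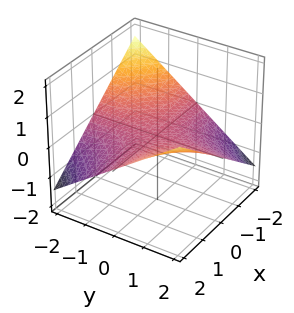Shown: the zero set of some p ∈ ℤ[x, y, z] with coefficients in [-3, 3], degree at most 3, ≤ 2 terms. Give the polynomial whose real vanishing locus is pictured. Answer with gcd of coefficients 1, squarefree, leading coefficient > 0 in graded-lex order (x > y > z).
x*y - 3*z

Degree: a saddle surface; a quadric, so deg p = 2.
Checking where it meets the axes: it crosses the z-axis at the gridline z = 0; every point of the y-axis in the box is on the surface; every point of the x-axis in the box is on the surface.
Fitting integer coefficients to these (and the overall shape) gives p.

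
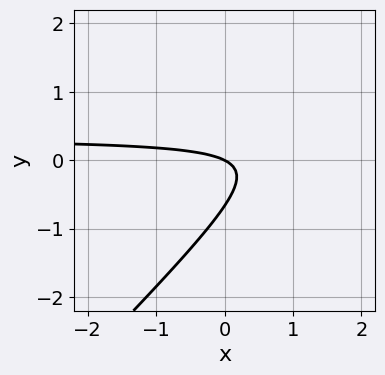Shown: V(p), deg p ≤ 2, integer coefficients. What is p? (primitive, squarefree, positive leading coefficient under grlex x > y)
3*x*y - 3*y^2 - x - 2*y

1. Degree: no degree-1 curve has this shape, so deg p = 2.
2. From the axis intercepts and sections: it meets the y-axis at y = 0 (among the integer gridlines); one x-axis crossing is at x = 0.
3. Together with the visible shape, these determine p as stated.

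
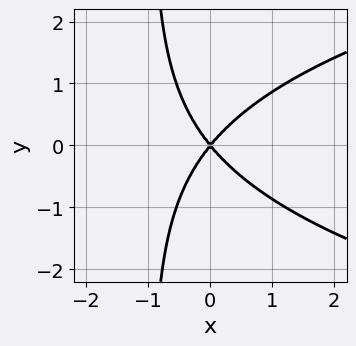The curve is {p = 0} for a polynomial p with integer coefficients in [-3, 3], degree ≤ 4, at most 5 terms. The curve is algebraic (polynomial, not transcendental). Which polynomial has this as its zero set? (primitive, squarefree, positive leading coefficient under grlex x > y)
The degree is 3 — a generic line meets the curve in up to 3 points.
Symmetries: it's symmetric under y → −y, forcing even powers of y.
From the axis intercepts and sections: one y-axis crossing is at y = 0; it crosses the x-axis at the gridline x = 0.
Putting this together gives p.

2*x*y^2 - 3*x^2 + 2*y^2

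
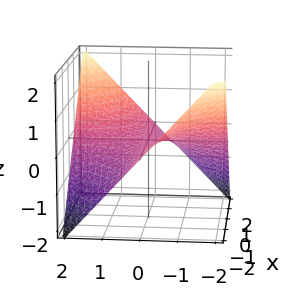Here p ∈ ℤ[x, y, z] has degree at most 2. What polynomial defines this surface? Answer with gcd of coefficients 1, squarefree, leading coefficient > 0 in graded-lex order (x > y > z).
x*y - 2*z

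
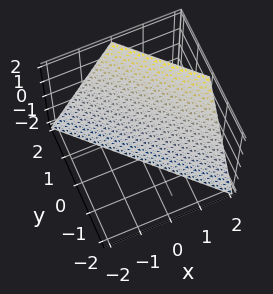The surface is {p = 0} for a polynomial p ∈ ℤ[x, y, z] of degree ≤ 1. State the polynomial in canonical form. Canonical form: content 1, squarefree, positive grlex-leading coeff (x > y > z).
First, the degree is 1 — every cross-section is a straight line — this is a plane.
Next, from the visible intercepts: one y-axis crossing is at y = 1; it crosses the z-axis at the gridline z = -2.
Finally, the integer polynomial consistent with all of this is the stated p. Check: (1, 0, 0) on the x-axis lies on the surface, and p(1, 0, 0) = 0. ✓

2*x + 2*y - z - 2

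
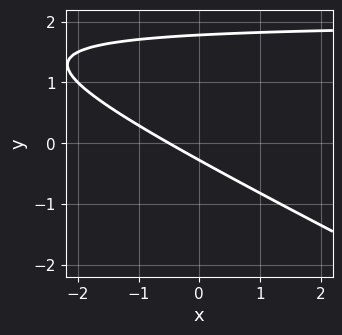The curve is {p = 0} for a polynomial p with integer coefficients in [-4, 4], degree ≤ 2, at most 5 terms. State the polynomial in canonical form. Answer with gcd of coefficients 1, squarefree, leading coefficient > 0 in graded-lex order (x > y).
First, the degree is 2 — no degree-1 curve has this shape.
Finally, putting this together gives p.

x*y + 2*y^2 - 2*x - 3*y - 1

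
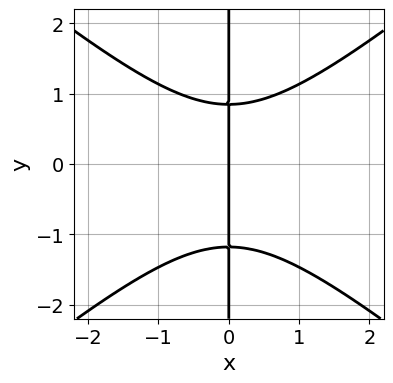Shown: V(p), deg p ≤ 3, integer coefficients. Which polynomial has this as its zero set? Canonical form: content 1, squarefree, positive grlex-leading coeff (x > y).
2*x^3 - 3*x*y^2 - x*y + 3*x

1. deg p = 3. A generic line meets the curve in up to 3 points.
2. Checking where it meets the axes: it meets the x-axis at x = 0 (among the integer gridlines); every point of the y-axis in the box is on the curve.
3. The integer polynomial consistent with all of this is the stated p.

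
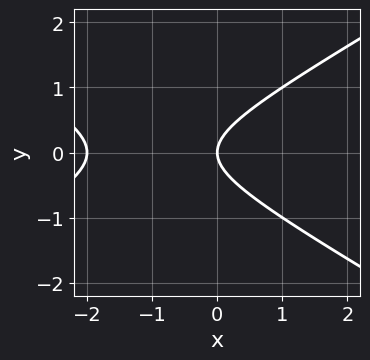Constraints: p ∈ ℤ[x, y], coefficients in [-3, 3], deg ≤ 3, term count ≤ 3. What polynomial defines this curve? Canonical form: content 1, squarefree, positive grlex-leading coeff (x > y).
(a) The degree is 2 — no degree-1 curve has this shape.
(b) Symmetries: mirror symmetry y ↦ −y ⇒ only even powers of y.
(c) Checking where it meets the axes: it meets the y-axis at y = 0 (among the integer gridlines); the x-axis gridline crossings are at x ∈ {-2, 0}.
(d) The integer polynomial consistent with all of this is the stated p.

x^2 - 3*y^2 + 2*x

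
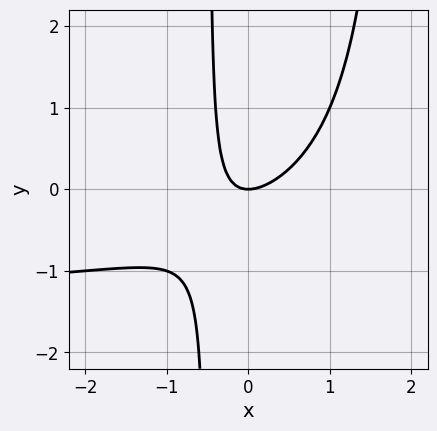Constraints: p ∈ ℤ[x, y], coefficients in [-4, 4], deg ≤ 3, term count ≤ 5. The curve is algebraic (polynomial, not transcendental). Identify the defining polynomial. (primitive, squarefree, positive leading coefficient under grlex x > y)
(a) Degree: the shape is more complex than any degree-2 curve, so deg p = 3.
(b) Observable constraints: it crosses the y-axis at the gridline y = 0; it crosses the x-axis at the gridline x = 0.
(c) Solving for integer coefficients yields p as stated.

2*x^2*y + 3*x^2 - 3*x*y - 2*y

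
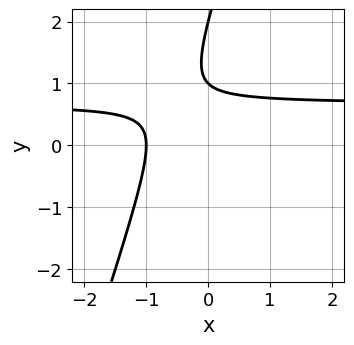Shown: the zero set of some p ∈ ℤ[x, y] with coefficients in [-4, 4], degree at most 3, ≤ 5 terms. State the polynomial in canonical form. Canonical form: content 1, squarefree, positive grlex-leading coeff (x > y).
(a) deg p = 2.
(b) From the axis intercepts and sections: the y-axis gridline crossings are at y ∈ {1, 2}; it crosses the x-axis at the gridline x = -1.
(c) Solving for integer coefficients yields p as stated.

3*x*y - y^2 - 2*x + 3*y - 2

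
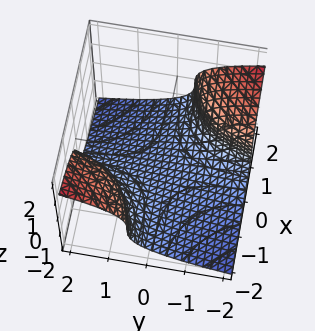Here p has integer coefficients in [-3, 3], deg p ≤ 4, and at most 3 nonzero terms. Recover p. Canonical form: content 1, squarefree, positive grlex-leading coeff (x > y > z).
z^3 + x*y + 1

1. Degree: a generic line meets the surface in up to 3 points, so deg p = 3.
2. Against the integer gridlines: one z-axis crossing is at z = -1; the surface avoids every integer x-axis point in the box; no y-intercept at any integer in the box.
3. Solving for integer coefficients yields p as stated.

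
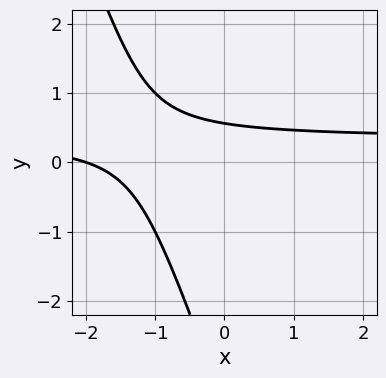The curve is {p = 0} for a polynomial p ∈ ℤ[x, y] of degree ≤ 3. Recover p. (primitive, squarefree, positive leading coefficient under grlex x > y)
3*x*y + y^2 - x + 3*y - 2

1. The degree is 2 — the shape is more complex than any degree-1 curve.
2. From the visible intercepts: it crosses the x-axis at the gridline x = -2.
3. Together with the visible shape, these determine p as stated.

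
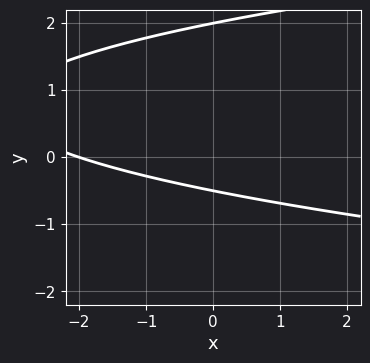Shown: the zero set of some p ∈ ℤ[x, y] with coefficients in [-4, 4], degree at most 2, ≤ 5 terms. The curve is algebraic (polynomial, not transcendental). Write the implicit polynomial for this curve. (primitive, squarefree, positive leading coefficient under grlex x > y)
2*y^2 - x - 3*y - 2

First, degree: a generic line meets the curve in up to 2 points, so deg p = 2.
Next, reading off the gridlines: it crosses the x-axis at the gridline x = -2; one y-axis crossing is at y = 2.
Finally, putting this together gives p.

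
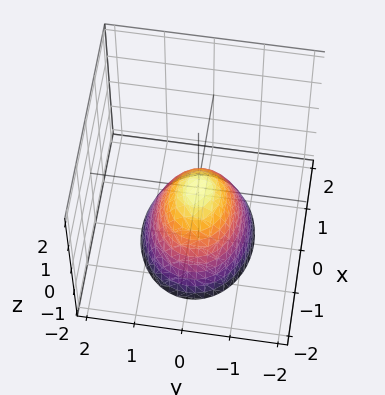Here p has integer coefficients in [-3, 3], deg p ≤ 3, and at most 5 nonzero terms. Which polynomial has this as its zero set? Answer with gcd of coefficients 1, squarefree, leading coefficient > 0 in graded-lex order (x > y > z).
1. The degree is 2 — a single bowl opening along one axis; a quadric.
2. Symmetries: the x ↦ −x reflection is a symmetry, so x appears only in even powers; mirror symmetry y ↦ −y ⇒ only even powers of y.
3. Checking where it meets the axes: one y-axis crossing is at y = 0; one x-axis crossing is at x = 0.
4. Putting this together gives p.

2*x^2 + 3*y^2 + 2*z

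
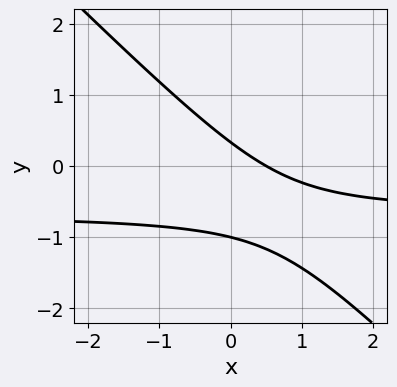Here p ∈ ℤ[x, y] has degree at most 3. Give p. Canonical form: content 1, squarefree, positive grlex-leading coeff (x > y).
(a) deg p = 2. The shape is more complex than any degree-1 curve.
(b) Checking where it meets the axes: one y-axis crossing is at y = -1.
(c) Matching integer coefficients to the picture gives p.

3*x*y + 3*y^2 + 2*x + 2*y - 1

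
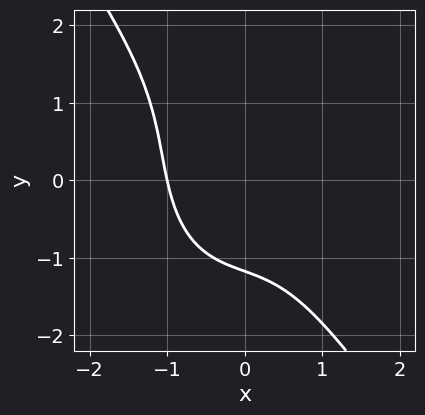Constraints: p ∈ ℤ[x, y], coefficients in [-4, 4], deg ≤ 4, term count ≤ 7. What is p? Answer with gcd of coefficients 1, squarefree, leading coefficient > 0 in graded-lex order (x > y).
3*x^3 + y^3 - 2*x*y - y^2 + 3

(a) deg p = 3. A generic line meets the curve in up to 3 points.
(b) Reading off the gridlines: it meets the x-axis at x = -1 (among the integer gridlines).
(c) Fitting integer coefficients to these (and the overall shape) gives p.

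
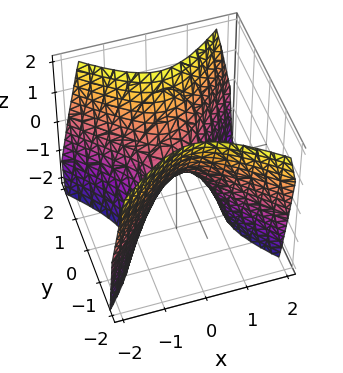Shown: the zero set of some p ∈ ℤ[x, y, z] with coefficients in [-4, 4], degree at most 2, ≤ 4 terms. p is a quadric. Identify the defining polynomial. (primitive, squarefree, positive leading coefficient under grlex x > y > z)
3*x^2 - 3*y^2 + 2*z

The degree is 2 — a hyperbolic paraboloid; a quadric.
Symmetries: it's symmetric under x → −x, forcing even powers of x; the y ↦ −y reflection is a symmetry, so y appears only in even powers.
From the visible intercepts: one y-axis crossing is at y = 0; it crosses the x-axis at the gridline x = 0.
Matching integer coefficients to the picture gives p.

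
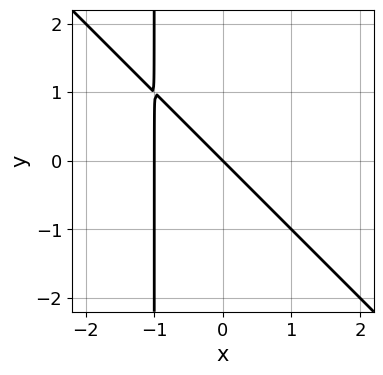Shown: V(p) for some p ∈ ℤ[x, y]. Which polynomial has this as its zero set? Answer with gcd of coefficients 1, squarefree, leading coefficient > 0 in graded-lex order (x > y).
x^2 + x*y + x + y

First, deg p = 2. The shape is more complex than any degree-1 curve.
Next, checking where it meets the axes: the x-axis gridline crossings are at x ∈ {-1, 0}; it crosses the y-axis at the gridline y = 0.
Finally, together with the visible shape, these determine p as stated.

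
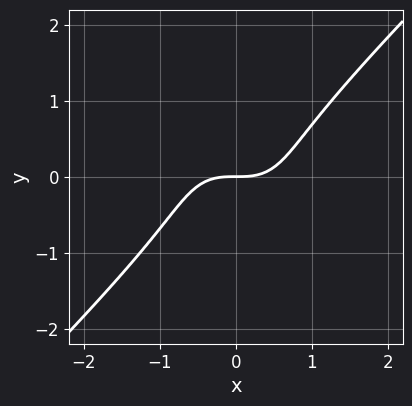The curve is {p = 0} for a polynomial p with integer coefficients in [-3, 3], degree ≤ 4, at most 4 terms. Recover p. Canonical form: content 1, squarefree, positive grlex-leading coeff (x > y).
x^3 - y^3 - y

1. deg p = 3. A generic line meets the curve in up to 3 points.
2. Observable constraints: it meets the y-axis at y = 0 (among the integer gridlines); it meets the x-axis at x = 0 (among the integer gridlines).
3. Fitting integer coefficients to these (and the overall shape) gives p.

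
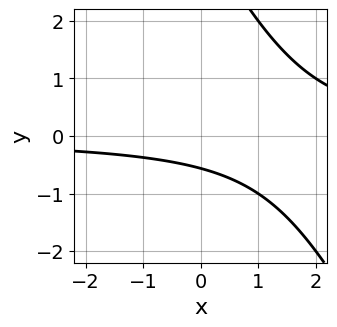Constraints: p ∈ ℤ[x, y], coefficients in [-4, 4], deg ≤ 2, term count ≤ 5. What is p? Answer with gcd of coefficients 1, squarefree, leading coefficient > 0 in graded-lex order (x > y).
2*x*y + y^2 - 3*y - 2

The degree is 2 — a generic line meets the curve in up to 2 points.
Reading off the gridlines: no x-intercept at any integer in the box.
Assembling these constraints gives the stated polynomial.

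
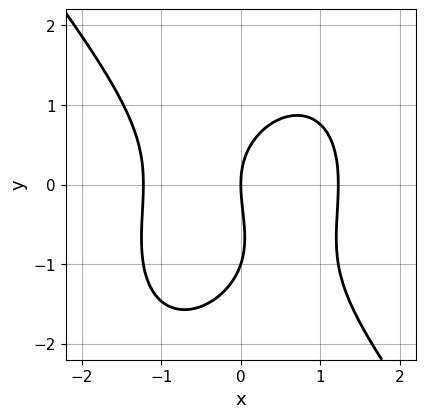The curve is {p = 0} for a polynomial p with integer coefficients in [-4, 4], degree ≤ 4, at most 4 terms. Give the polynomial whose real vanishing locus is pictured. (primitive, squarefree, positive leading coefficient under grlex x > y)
First, the degree is 3 — the shape is more complex than any degree-2 curve.
Then, from the visible intercepts: it crosses the x-axis at the gridline x = 0; among the integer gridlines, it crosses the y-axis at y ∈ {-1, 0}.
Finally, the integer polynomial consistent with all of this is the stated p.

2*x^3 + y^3 + y^2 - 3*x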